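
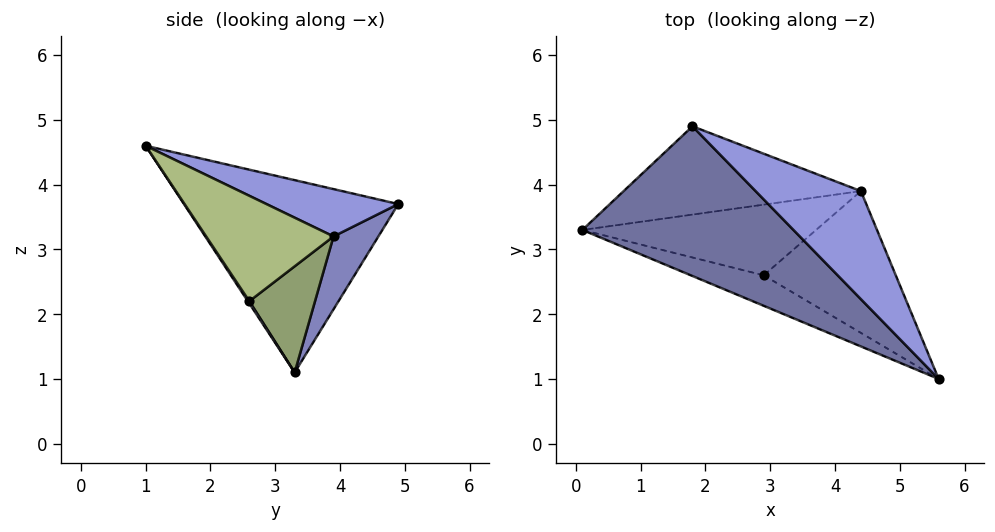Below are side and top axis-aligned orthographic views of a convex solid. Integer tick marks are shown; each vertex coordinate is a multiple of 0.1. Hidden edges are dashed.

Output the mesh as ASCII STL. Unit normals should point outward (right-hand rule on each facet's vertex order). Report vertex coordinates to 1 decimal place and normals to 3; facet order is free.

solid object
 facet normal -0.606 -0.437 0.665
  outer loop
   vertex 1.8 4.9 3.7
   vertex 0.1 3.3 1.1
   vertex 5.6 1.0 4.6
  endloop
 endfacet
 facet normal 0.184 0.779 -0.600
  outer loop
   vertex 4.4 3.9 3.2
   vertex 0.1 3.3 1.1
   vertex 1.8 4.9 3.7
  endloop
 endfacet
 facet normal 0.350 0.521 0.779
  outer loop
   vertex 4.4 3.9 3.2
   vertex 1.8 4.9 3.7
   vertex 5.6 1.0 4.6
  endloop
 endfacet
 facet normal 0.018 -0.823 -0.568
  outer loop
   vertex 2.9 2.6 2.2
   vertex 5.6 1.0 4.6
   vertex 0.1 3.3 1.1
  endloop
 endfacet
 facet normal 0.404 0.218 -0.889
  outer loop
   vertex 2.9 2.6 2.2
   vertex 0.1 3.3 1.1
   vertex 4.4 3.9 3.2
  endloop
 endfacet
 facet normal 0.620 -0.118 -0.776
  outer loop
   vertex 2.9 2.6 2.2
   vertex 4.4 3.9 3.2
   vertex 5.6 1.0 4.6
  endloop
 endfacet
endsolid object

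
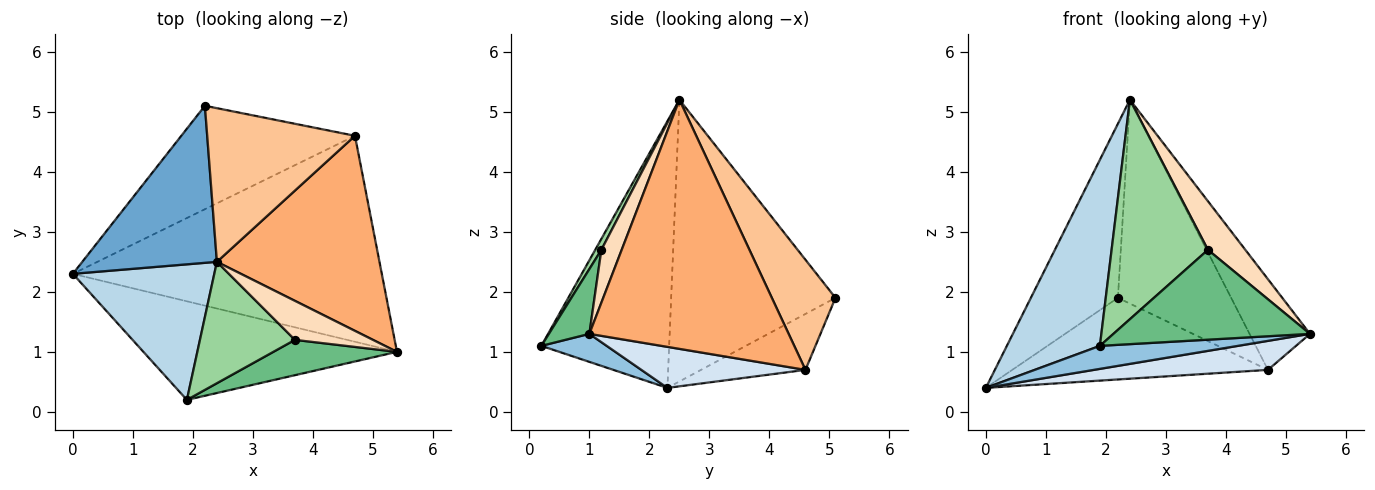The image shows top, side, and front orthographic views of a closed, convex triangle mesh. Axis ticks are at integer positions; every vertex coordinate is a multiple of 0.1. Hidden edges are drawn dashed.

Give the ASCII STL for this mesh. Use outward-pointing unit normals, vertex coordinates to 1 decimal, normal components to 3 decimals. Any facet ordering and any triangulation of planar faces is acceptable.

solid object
 facet normal -0.814 0.431 0.389
  outer loop
   vertex 2.4 2.5 5.2
   vertex 2.2 5.1 1.9
   vertex 0.0 2.3 0.4
  endloop
 endfacet
 facet normal 0.107 -0.226 -0.968
  outer loop
   vertex 1.9 0.2 1.1
   vertex 0.0 2.3 0.4
   vertex 5.4 1.0 1.3
  endloop
 endfacet
 facet normal -0.743 -0.541 0.394
  outer loop
   vertex 1.9 0.2 1.1
   vertex 2.4 2.5 5.2
   vertex 0.0 2.3 0.4
  endloop
 endfacet
 facet normal 0.130 -0.138 -0.982
  outer loop
   vertex 4.7 4.6 0.7
   vertex 5.4 1.0 1.3
   vertex 0.0 2.3 0.4
  endloop
 endfacet
 facet normal -0.245 0.600 -0.761
  outer loop
   vertex 4.7 4.6 0.7
   vertex 0.0 2.3 0.4
   vertex 2.2 5.1 1.9
  endloop
 endfacet
 facet normal 0.812 0.246 0.530
  outer loop
   vertex 4.7 4.6 0.7
   vertex 2.4 2.5 5.2
   vertex 5.4 1.0 1.3
  endloop
 endfacet
 facet normal 0.409 0.729 0.549
  outer loop
   vertex 4.7 4.6 0.7
   vertex 2.2 5.1 1.9
   vertex 2.4 2.5 5.2
  endloop
 endfacet
 facet normal 0.390 -0.718 0.576
  outer loop
   vertex 3.7 1.2 2.7
   vertex 5.4 1.0 1.3
   vertex 2.4 2.5 5.2
  endloop
 endfacet
 facet normal 0.188 -0.914 0.359
  outer loop
   vertex 3.7 1.2 2.7
   vertex 1.9 0.2 1.1
   vertex 5.4 1.0 1.3
  endloop
 endfacet
 facet normal 0.056 -0.874 0.483
  outer loop
   vertex 3.7 1.2 2.7
   vertex 2.4 2.5 5.2
   vertex 1.9 0.2 1.1
  endloop
 endfacet
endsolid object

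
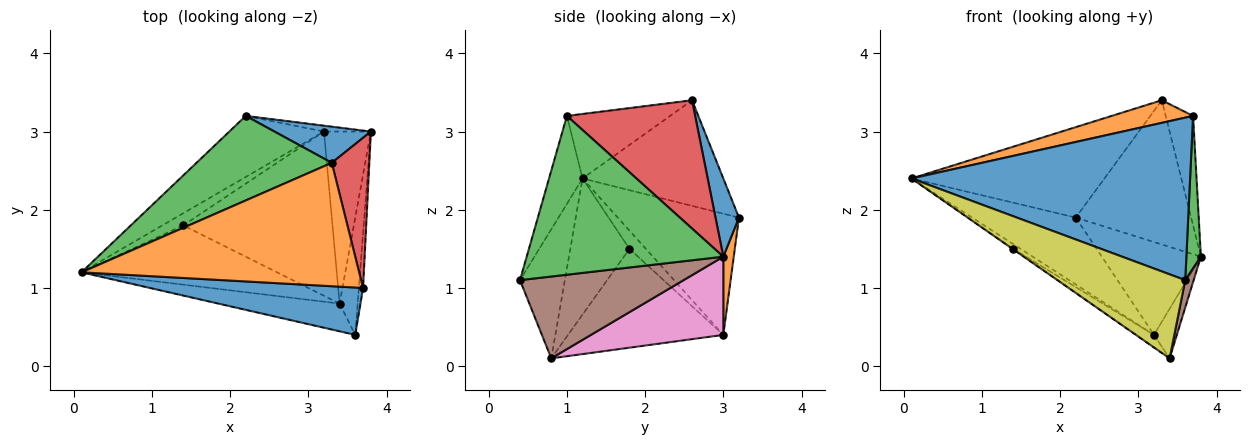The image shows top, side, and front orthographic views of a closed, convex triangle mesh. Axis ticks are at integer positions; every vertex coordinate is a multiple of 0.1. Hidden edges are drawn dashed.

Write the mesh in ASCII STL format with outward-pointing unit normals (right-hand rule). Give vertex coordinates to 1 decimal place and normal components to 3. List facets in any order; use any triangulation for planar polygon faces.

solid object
 facet normal -0.115 -0.954 0.278
  outer loop
   vertex 3.7 1.0 3.2
   vertex 0.1 1.2 2.4
   vertex 3.6 0.4 1.1
  endloop
 endfacet
 facet normal -0.223 -0.176 0.959
  outer loop
   vertex 3.7 1.0 3.2
   vertex 3.3 2.6 3.4
   vertex 0.1 1.2 2.4
  endloop
 endfacet
 facet normal 0.997 -0.074 -0.026
  outer loop
   vertex 3.7 1.0 3.2
   vertex 3.6 0.4 1.1
   vertex 3.8 3.0 1.4
  endloop
 endfacet
 facet normal 0.940 0.201 0.275
  outer loop
   vertex 3.7 1.0 3.2
   vertex 3.8 3.0 1.4
   vertex 3.3 2.6 3.4
  endloop
 endfacet
 facet normal -0.631 0.285 -0.721
  outer loop
   vertex 1.4 1.8 1.5
   vertex 0.1 1.2 2.4
   vertex 3.2 3.0 0.4
  endloop
 endfacet
 facet normal 0.975 -0.050 -0.215
  outer loop
   vertex 3.4 0.8 0.1
   vertex 3.8 3.0 1.4
   vertex 3.6 0.4 1.1
  endloop
 endfacet
 facet normal 0.848 0.147 -0.509
  outer loop
   vertex 3.4 0.8 0.1
   vertex 3.2 3.0 0.4
   vertex 3.8 3.0 1.4
  endloop
 endfacet
 facet normal -0.551 0.063 -0.832
  outer loop
   vertex 3.4 0.8 0.1
   vertex 1.4 1.8 1.5
   vertex 3.2 3.0 0.4
  endloop
 endfacet
 facet normal -0.316 -0.901 -0.297
  outer loop
   vertex 3.4 0.8 0.1
   vertex 3.6 0.4 1.1
   vertex 0.1 1.2 2.4
  endloop
 endfacet
 facet normal -0.571 0.007 -0.821
  outer loop
   vertex 3.4 0.8 0.1
   vertex 0.1 1.2 2.4
   vertex 1.4 1.8 1.5
  endloop
 endfacet
 facet normal 0.194 0.952 0.239
  outer loop
   vertex 2.2 3.2 1.9
   vertex 3.3 2.6 3.4
   vertex 3.8 3.0 1.4
  endloop
 endfacet
 facet normal 0.104 0.993 -0.063
  outer loop
   vertex 2.2 3.2 1.9
   vertex 3.8 3.0 1.4
   vertex 3.2 3.0 0.4
  endloop
 endfacet
 facet normal -0.470 0.645 0.603
  outer loop
   vertex 2.2 3.2 1.9
   vertex 0.1 1.2 2.4
   vertex 3.3 2.6 3.4
  endloop
 endfacet
 facet normal -0.654 0.559 -0.510
  outer loop
   vertex 2.2 3.2 1.9
   vertex 3.2 3.0 0.4
   vertex 0.1 1.2 2.4
  endloop
 endfacet
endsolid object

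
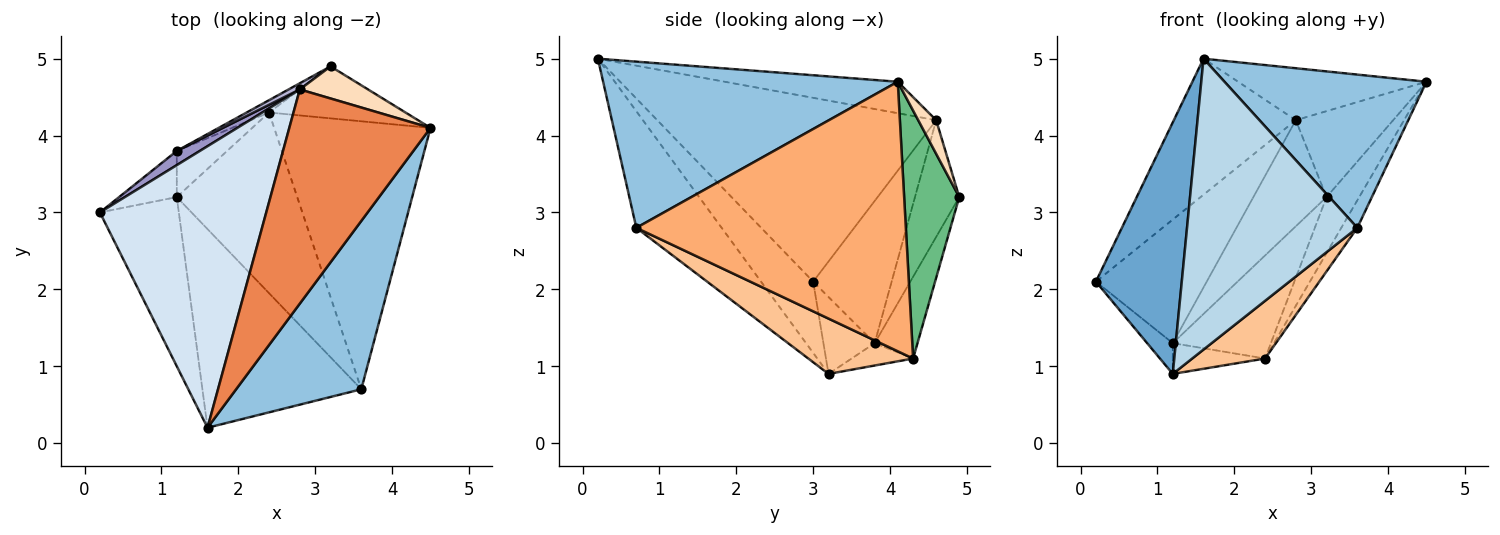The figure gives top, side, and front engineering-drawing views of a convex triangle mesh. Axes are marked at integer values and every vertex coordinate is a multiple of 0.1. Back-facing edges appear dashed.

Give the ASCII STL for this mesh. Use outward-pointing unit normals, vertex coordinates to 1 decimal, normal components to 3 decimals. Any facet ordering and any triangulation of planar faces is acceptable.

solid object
 facet normal -0.450 -0.741 -0.498
  outer loop
   vertex 1.2 3.2 0.9
   vertex 1.6 0.2 5.0
   vertex 0.2 3.0 2.1
  endloop
 endfacet
 facet normal 0.701 -0.480 0.528
  outer loop
   vertex 3.6 0.7 2.8
   vertex 4.5 4.1 4.7
   vertex 1.6 0.2 5.0
  endloop
 endfacet
 facet normal -0.382 -0.763 -0.521
  outer loop
   vertex 3.6 0.7 2.8
   vertex 1.6 0.2 5.0
   vertex 1.2 3.2 0.9
  endloop
 endfacet
 facet normal -0.705 0.308 0.638
  outer loop
   vertex 2.8 4.6 4.2
   vertex 0.2 3.0 2.1
   vertex 1.6 0.2 5.0
  endloop
 endfacet
 facet normal -0.212 0.230 0.950
  outer loop
   vertex 2.8 4.6 4.2
   vertex 1.6 0.2 5.0
   vertex 4.5 4.1 4.7
  endloop
 endfacet
 facet normal 0.864 0.051 -0.501
  outer loop
   vertex 2.4 4.3 1.1
   vertex 4.5 4.1 4.7
   vertex 3.6 0.7 2.8
  endloop
 endfacet
 facet normal 0.401 -0.279 -0.873
  outer loop
   vertex 2.4 4.3 1.1
   vertex 3.6 0.7 2.8
   vertex 1.2 3.2 0.9
  endloop
 endfacet
 facet normal 0.170 0.923 0.345
  outer loop
   vertex 3.2 4.9 3.2
   vertex 2.8 4.6 4.2
   vertex 4.5 4.1 4.7
  endloop
 endfacet
 facet normal 0.777 0.461 -0.428
  outer loop
   vertex 3.2 4.9 3.2
   vertex 4.5 4.1 4.7
   vertex 2.4 4.3 1.1
  endloop
 endfacet
 facet normal -0.398 0.911 -0.109
  outer loop
   vertex 1.2 3.8 1.3
   vertex 3.2 4.9 3.2
   vertex 2.4 4.3 1.1
  endloop
 endfacet
 facet normal -0.743 0.371 -0.557
  outer loop
   vertex 1.2 3.8 1.3
   vertex 1.2 3.2 0.9
   vertex 0.2 3.0 2.1
  endloop
 endfacet
 facet normal -0.347 0.520 -0.780
  outer loop
   vertex 1.2 3.8 1.3
   vertex 2.4 4.3 1.1
   vertex 1.2 3.2 0.9
  endloop
 endfacet
 facet normal -0.575 0.813 0.093
  outer loop
   vertex 1.2 3.8 1.3
   vertex 0.2 3.0 2.1
   vertex 2.8 4.6 4.2
  endloop
 endfacet
 facet normal -0.517 0.855 0.050
  outer loop
   vertex 1.2 3.8 1.3
   vertex 2.8 4.6 4.2
   vertex 3.2 4.9 3.2
  endloop
 endfacet
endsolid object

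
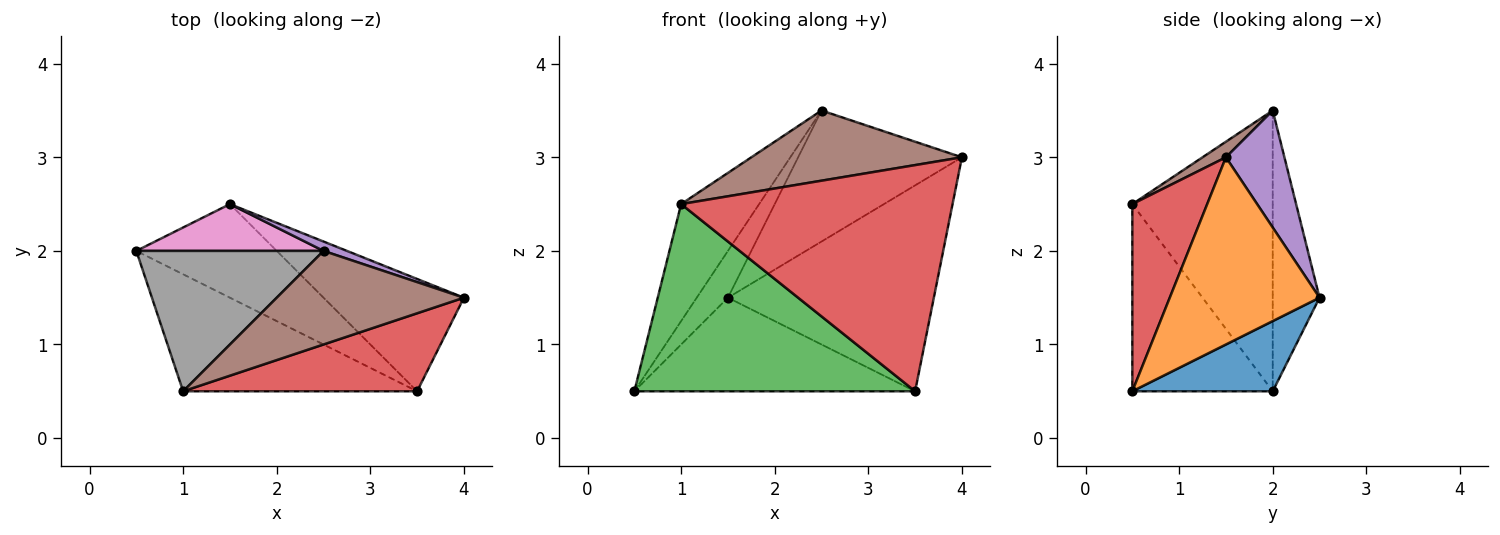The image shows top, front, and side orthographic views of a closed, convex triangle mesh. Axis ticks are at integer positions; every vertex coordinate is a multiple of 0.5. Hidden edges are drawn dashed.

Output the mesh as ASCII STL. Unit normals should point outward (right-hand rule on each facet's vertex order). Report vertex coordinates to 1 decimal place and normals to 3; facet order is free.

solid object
 facet normal 0.333 0.667 -0.667
  outer loop
   vertex 1.5 2.5 1.5
   vertex 3.5 0.5 0.5
   vertex 0.5 2.0 0.5
  endloop
 endfacet
 facet normal 0.538 0.740 -0.404
  outer loop
   vertex 1.5 2.5 1.5
   vertex 4.0 1.5 3.0
   vertex 3.5 0.5 0.5
  endloop
 endfacet
 facet normal -0.390 -0.781 -0.488
  outer loop
   vertex 1.0 0.5 2.5
   vertex 0.5 2.0 0.5
   vertex 3.5 0.5 0.5
  endloop
 endfacet
 facet normal 0.252 -0.915 0.315
  outer loop
   vertex 1.0 0.5 2.5
   vertex 3.5 0.5 0.5
   vertex 4.0 1.5 3.0
  endloop
 endfacet
 facet normal 0.336 0.940 0.067
  outer loop
   vertex 2.5 2.0 3.5
   vertex 4.0 1.5 3.0
   vertex 1.5 2.5 1.5
  endloop
 endfacet
 facet normal 0.067 -0.599 0.798
  outer loop
   vertex 2.5 2.0 3.5
   vertex 1.0 0.5 2.5
   vertex 4.0 1.5 3.0
  endloop
 endfacet
 facet normal -0.728 0.485 0.485
  outer loop
   vertex 2.5 2.0 3.5
   vertex 1.5 2.5 1.5
   vertex 0.5 2.0 0.5
  endloop
 endfacet
 facet normal -0.755 0.420 0.504
  outer loop
   vertex 2.5 2.0 3.5
   vertex 0.5 2.0 0.5
   vertex 1.0 0.5 2.5
  endloop
 endfacet
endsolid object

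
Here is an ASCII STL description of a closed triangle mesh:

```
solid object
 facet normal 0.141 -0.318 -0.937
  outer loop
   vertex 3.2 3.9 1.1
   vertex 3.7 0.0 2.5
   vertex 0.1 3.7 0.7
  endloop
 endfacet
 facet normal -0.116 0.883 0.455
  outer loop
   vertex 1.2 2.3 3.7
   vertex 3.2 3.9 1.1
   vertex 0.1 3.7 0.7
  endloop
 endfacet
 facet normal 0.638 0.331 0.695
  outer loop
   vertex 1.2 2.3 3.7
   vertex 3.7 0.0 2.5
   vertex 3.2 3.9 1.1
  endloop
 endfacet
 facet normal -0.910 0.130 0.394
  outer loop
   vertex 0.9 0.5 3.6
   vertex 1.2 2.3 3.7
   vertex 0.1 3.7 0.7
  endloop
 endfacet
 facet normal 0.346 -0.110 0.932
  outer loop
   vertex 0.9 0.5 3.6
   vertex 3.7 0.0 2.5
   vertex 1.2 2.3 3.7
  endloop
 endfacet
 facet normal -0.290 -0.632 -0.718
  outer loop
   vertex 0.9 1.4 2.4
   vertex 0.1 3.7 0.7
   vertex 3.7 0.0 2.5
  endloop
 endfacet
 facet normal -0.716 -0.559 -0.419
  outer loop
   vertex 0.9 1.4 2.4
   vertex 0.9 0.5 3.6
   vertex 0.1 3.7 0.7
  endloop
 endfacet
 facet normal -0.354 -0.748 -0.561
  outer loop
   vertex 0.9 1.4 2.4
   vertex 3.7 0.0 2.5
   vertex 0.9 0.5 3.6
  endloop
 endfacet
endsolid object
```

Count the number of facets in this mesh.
8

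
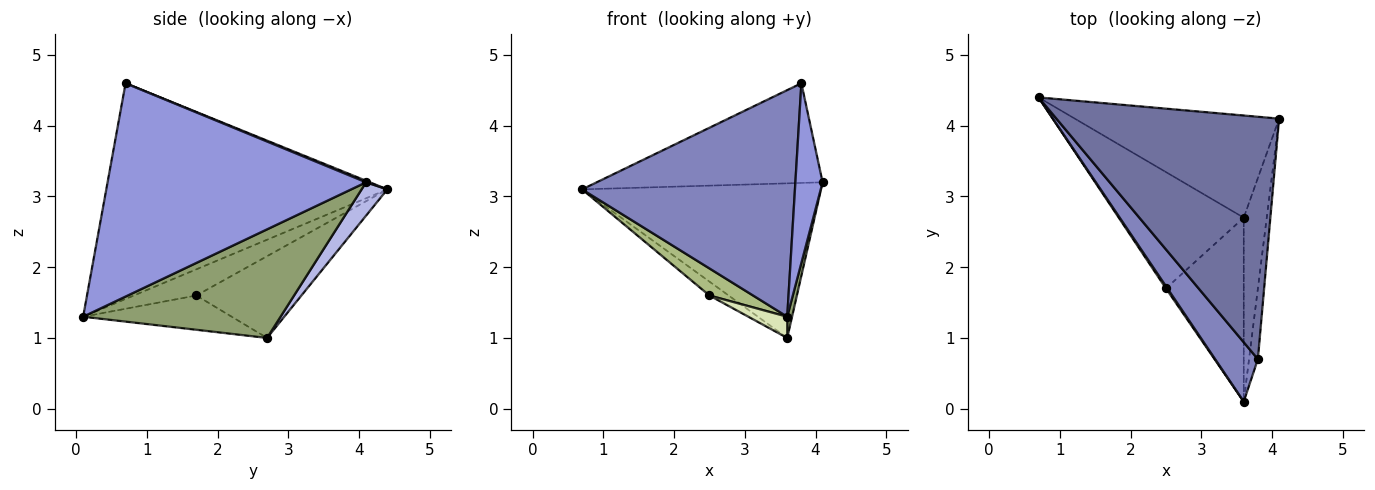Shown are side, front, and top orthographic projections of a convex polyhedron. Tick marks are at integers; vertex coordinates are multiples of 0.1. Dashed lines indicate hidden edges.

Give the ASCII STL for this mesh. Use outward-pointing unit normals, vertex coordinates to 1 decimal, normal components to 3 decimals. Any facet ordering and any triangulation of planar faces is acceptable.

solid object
 facet normal 0.006 0.380 0.925
  outer loop
   vertex 3.8 0.7 4.6
   vertex 4.1 4.1 3.2
   vertex 0.7 4.4 3.1
  endloop
 endfacet
 facet normal -0.787 -0.596 0.156
  outer loop
   vertex 3.8 0.7 4.6
   vertex 0.7 4.4 3.1
   vertex 3.6 0.1 1.3
  endloop
 endfacet
 facet normal 0.994 -0.105 -0.041
  outer loop
   vertex 3.8 0.7 4.6
   vertex 3.6 0.1 1.3
   vertex 4.1 4.1 3.2
  endloop
 endfacet
 facet normal 0.089 0.831 -0.549
  outer loop
   vertex 3.6 2.7 1.0
   vertex 0.7 4.4 3.1
   vertex 4.1 4.1 3.2
  endloop
 endfacet
 facet normal 0.978 -0.024 -0.207
  outer loop
   vertex 3.6 2.7 1.0
   vertex 4.1 4.1 3.2
   vertex 3.6 0.1 1.3
  endloop
 endfacet
 facet normal -0.819 -0.572 0.046
  outer loop
   vertex 2.5 1.7 1.6
   vertex 3.6 0.1 1.3
   vertex 0.7 4.4 3.1
  endloop
 endfacet
 facet normal -0.545 0.100 -0.833
  outer loop
   vertex 2.5 1.7 1.6
   vertex 0.7 4.4 3.1
   vertex 3.6 2.7 1.0
  endloop
 endfacet
 facet normal -0.401 -0.105 -0.910
  outer loop
   vertex 2.5 1.7 1.6
   vertex 3.6 2.7 1.0
   vertex 3.6 0.1 1.3
  endloop
 endfacet
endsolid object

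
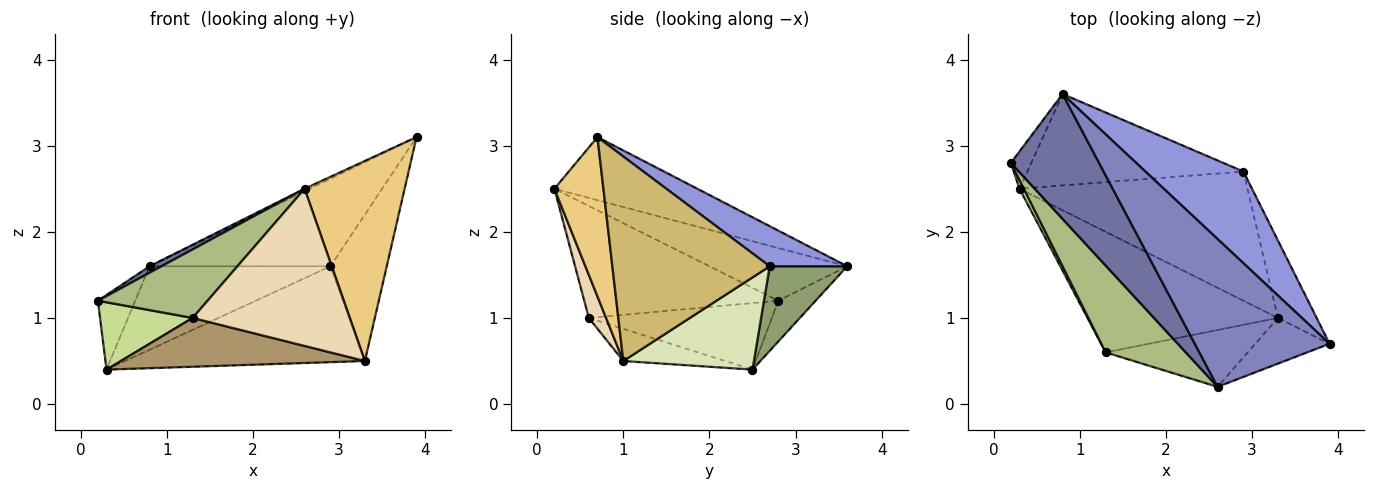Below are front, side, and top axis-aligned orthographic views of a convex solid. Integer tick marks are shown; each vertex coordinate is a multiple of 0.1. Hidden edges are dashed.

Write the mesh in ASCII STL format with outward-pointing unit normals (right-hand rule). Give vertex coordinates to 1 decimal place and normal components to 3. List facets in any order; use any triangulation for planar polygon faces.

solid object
 facet normal -0.513 -0.044 0.858
  outer loop
   vertex 0.8 3.6 1.6
   vertex 0.2 2.8 1.2
   vertex 2.6 0.2 2.5
  endloop
 endfacet
 facet normal -0.424 0.015 0.906
  outer loop
   vertex 0.8 3.6 1.6
   vertex 2.6 0.2 2.5
   vertex 3.9 0.7 3.1
  endloop
 endfacet
 facet normal 0.284 0.662 0.694
  outer loop
   vertex 0.8 3.6 1.6
   vertex 3.9 0.7 3.1
   vertex 2.9 2.7 1.6
  endloop
 endfacet
 facet normal -0.667 0.667 -0.333
  outer loop
   vertex 0.8 3.6 1.6
   vertex 0.3 2.5 0.4
   vertex 0.2 2.8 1.2
  endloop
 endfacet
 facet normal 0.278 0.648 -0.709
  outer loop
   vertex 0.8 3.6 1.6
   vertex 2.9 2.7 1.6
   vertex 0.3 2.5 0.4
  endloop
 endfacet
 facet normal -0.739 -0.418 0.529
  outer loop
   vertex 1.3 0.6 1.0
   vertex 2.6 0.2 2.5
   vertex 0.2 2.8 1.2
  endloop
 endfacet
 facet normal -0.891 -0.451 0.058
  outer loop
   vertex 1.3 0.6 1.0
   vertex 0.2 2.8 1.2
   vertex 0.3 2.5 0.4
  endloop
 endfacet
 facet normal 0.309 0.567 -0.764
  outer loop
   vertex 3.3 1.0 0.5
   vertex 0.3 2.5 0.4
   vertex 2.9 2.7 1.6
  endloop
 endfacet
 facet normal -0.155 -0.371 -0.916
  outer loop
   vertex 3.3 1.0 0.5
   vertex 1.3 0.6 1.0
   vertex 0.3 2.5 0.4
  endloop
 endfacet
 facet normal 0.927 0.332 -0.176
  outer loop
   vertex 3.3 1.0 0.5
   vertex 2.9 2.7 1.6
   vertex 3.9 0.7 3.1
  endloop
 endfacet
 facet normal 0.431 -0.880 -0.201
  outer loop
   vertex 3.3 1.0 0.5
   vertex 3.9 0.7 3.1
   vertex 2.6 0.2 2.5
  endloop
 endfacet
 facet normal 0.103 -0.935 -0.338
  outer loop
   vertex 3.3 1.0 0.5
   vertex 2.6 0.2 2.5
   vertex 1.3 0.6 1.0
  endloop
 endfacet
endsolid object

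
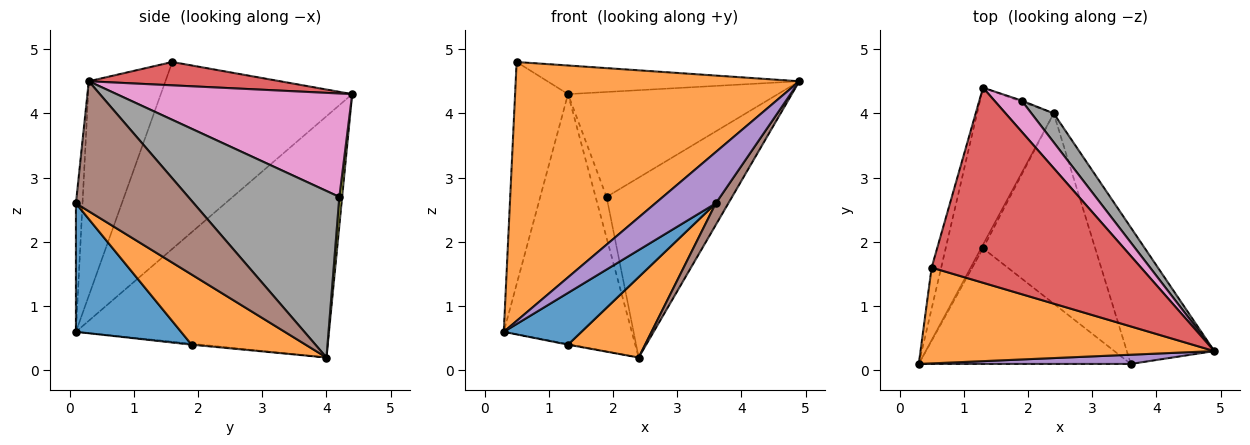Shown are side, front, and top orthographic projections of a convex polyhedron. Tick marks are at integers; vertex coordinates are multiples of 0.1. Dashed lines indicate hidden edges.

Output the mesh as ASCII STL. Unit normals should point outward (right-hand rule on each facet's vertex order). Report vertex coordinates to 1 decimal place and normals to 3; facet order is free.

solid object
 facet normal -0.858 0.434 -0.273
  outer loop
   vertex 2.4 4.0 0.2
   vertex 0.3 0.1 0.6
   vertex 1.3 4.4 4.3
  endloop
 endfacet
 facet normal -0.246 -0.909 0.336
  outer loop
   vertex 0.5 1.6 4.8
   vertex 0.3 0.1 0.6
   vertex 4.9 0.3 4.5
  endloop
 endfacet
 facet normal -0.963 0.266 -0.049
  outer loop
   vertex 0.5 1.6 4.8
   vertex 1.3 4.4 4.3
   vertex 0.3 0.1 0.6
  endloop
 endfacet
 facet normal 0.110 0.144 0.983
  outer loop
   vertex 0.5 1.6 4.8
   vertex 4.9 0.3 4.5
   vertex 1.3 4.4 4.3
  endloop
 endfacet
 facet normal -0.107 -0.979 0.176
  outer loop
   vertex 3.6 0.1 2.6
   vertex 4.9 0.3 4.5
   vertex 0.3 0.1 0.6
  endloop
 endfacet
 facet normal 0.826 -0.088 -0.556
  outer loop
   vertex 3.6 0.1 2.6
   vertex 2.4 4.0 0.2
   vertex 4.9 0.3 4.5
  endloop
 endfacet
 facet normal 0.733 0.653 0.193
  outer loop
   vertex 1.9 4.2 2.7
   vertex 1.3 4.4 4.3
   vertex 4.9 0.3 4.5
  endloop
 endfacet
 facet normal 0.765 0.636 0.102
  outer loop
   vertex 1.9 4.2 2.7
   vertex 4.9 0.3 4.5
   vertex 2.4 4.0 0.2
  endloop
 endfacet
 facet normal 0.249 0.968 -0.028
  outer loop
   vertex 1.9 4.2 2.7
   vertex 2.4 4.0 0.2
   vertex 1.3 4.4 4.3
  endloop
 endfacet
 facet normal -0.442 0.147 -0.885
  outer loop
   vertex 1.3 1.9 0.4
   vertex 0.3 0.1 0.6
   vertex 2.4 4.0 0.2
  endloop
 endfacet
 facet normal 0.484 -0.358 -0.799
  outer loop
   vertex 1.3 1.9 0.4
   vertex 3.6 0.1 2.6
   vertex 0.3 0.1 0.6
  endloop
 endfacet
 facet normal 0.499 -0.337 -0.798
  outer loop
   vertex 1.3 1.9 0.4
   vertex 2.4 4.0 0.2
   vertex 3.6 0.1 2.6
  endloop
 endfacet
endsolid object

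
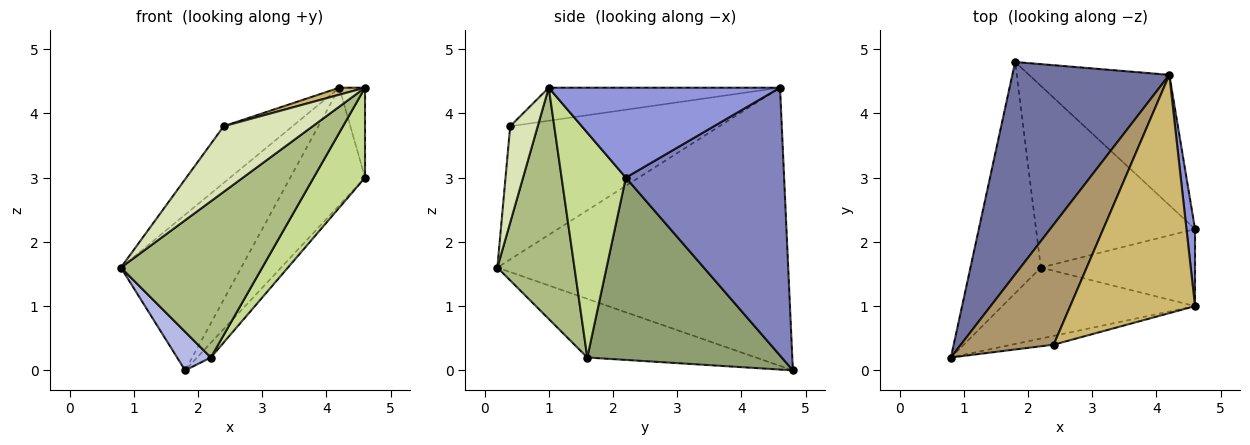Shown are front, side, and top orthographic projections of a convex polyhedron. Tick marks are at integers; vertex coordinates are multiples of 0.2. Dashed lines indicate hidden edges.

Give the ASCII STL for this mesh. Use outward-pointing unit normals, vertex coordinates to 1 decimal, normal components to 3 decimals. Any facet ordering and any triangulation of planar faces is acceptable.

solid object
 facet normal -0.819 0.339 0.462
  outer loop
   vertex 4.2 4.6 4.4
   vertex 1.8 4.8 0.0
   vertex 0.8 0.2 1.6
  endloop
 endfacet
 facet normal 0.817 0.386 -0.428
  outer loop
   vertex 4.2 4.6 4.4
   vertex 4.6 2.2 3.0
   vertex 1.8 4.8 0.0
  endloop
 endfacet
 facet normal 0.989 0.110 0.094
  outer loop
   vertex 4.2 4.6 4.4
   vertex 4.6 1.0 4.4
   vertex 4.6 2.2 3.0
  endloop
 endfacet
 facet normal -0.635 -0.127 -0.762
  outer loop
   vertex 2.2 1.6 0.2
   vertex 0.8 0.2 1.6
   vertex 1.8 4.8 0.0
  endloop
 endfacet
 facet normal 0.753 0.053 -0.656
  outer loop
   vertex 2.2 1.6 0.2
   vertex 1.8 4.8 0.0
   vertex 4.6 2.2 3.0
  endloop
 endfacet
 facet normal 0.445 -0.815 -0.371
  outer loop
   vertex 2.2 1.6 0.2
   vertex 4.6 1.0 4.4
   vertex 0.8 0.2 1.6
  endloop
 endfacet
 facet normal 0.688 -0.551 -0.472
  outer loop
   vertex 2.2 1.6 0.2
   vertex 4.6 2.2 3.0
   vertex 4.6 1.0 4.4
  endloop
 endfacet
 facet normal 0.293 -0.948 -0.127
  outer loop
   vertex 2.4 0.4 3.8
   vertex 0.8 0.2 1.6
   vertex 4.6 1.0 4.4
  endloop
 endfacet
 facet normal -0.792 0.261 0.552
  outer loop
   vertex 2.4 0.4 3.8
   vertex 4.2 4.6 4.4
   vertex 0.8 0.2 1.6
  endloop
 endfacet
 facet normal -0.256 -0.028 0.966
  outer loop
   vertex 2.4 0.4 3.8
   vertex 4.6 1.0 4.4
   vertex 4.2 4.6 4.4
  endloop
 endfacet
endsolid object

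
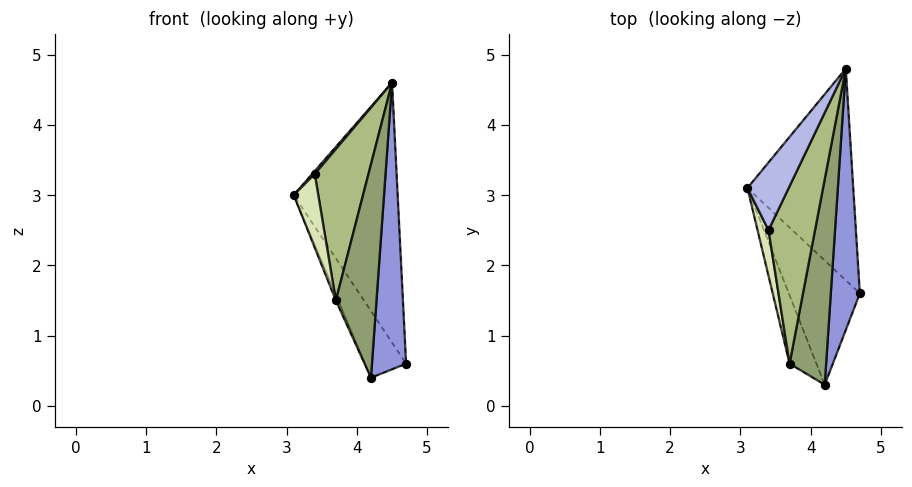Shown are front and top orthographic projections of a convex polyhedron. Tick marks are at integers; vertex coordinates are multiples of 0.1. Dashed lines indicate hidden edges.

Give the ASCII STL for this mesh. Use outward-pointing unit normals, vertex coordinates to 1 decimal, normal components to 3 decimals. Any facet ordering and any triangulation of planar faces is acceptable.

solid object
 facet normal -0.215 0.757 -0.617
  outer loop
   vertex 4.5 4.8 4.6
   vertex 4.7 1.6 0.6
   vertex 3.1 3.1 3.0
  endloop
 endfacet
 facet normal -0.660 0.356 -0.662
  outer loop
   vertex 4.2 0.3 0.4
   vertex 3.1 3.1 3.0
   vertex 4.7 1.6 0.6
  endloop
 endfacet
 facet normal 0.855 -0.383 0.349
  outer loop
   vertex 4.2 0.3 0.4
   vertex 4.7 1.6 0.6
   vertex 4.5 4.8 4.6
  endloop
 endfacet
 facet normal -0.736 -0.030 0.676
  outer loop
   vertex 3.4 2.5 3.3
   vertex 4.5 4.8 4.6
   vertex 3.1 3.1 3.0
  endloop
 endfacet
 facet normal 0.738 -0.486 0.468
  outer loop
   vertex 3.7 0.6 1.5
   vertex 4.2 0.3 0.4
   vertex 4.5 4.8 4.6
  endloop
 endfacet
 facet normal 0.416 -0.590 0.692
  outer loop
   vertex 3.7 0.6 1.5
   vertex 4.5 4.8 4.6
   vertex 3.4 2.5 3.3
  endloop
 endfacet
 facet normal -0.906 0.035 -0.422
  outer loop
   vertex 3.7 0.6 1.5
   vertex 3.1 3.1 3.0
   vertex 4.2 0.3 0.4
  endloop
 endfacet
 facet normal -0.912 -0.348 0.216
  outer loop
   vertex 3.7 0.6 1.5
   vertex 3.4 2.5 3.3
   vertex 3.1 3.1 3.0
  endloop
 endfacet
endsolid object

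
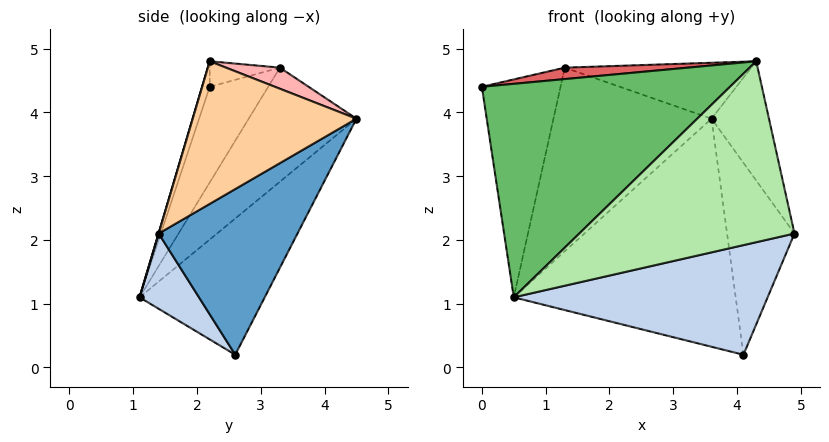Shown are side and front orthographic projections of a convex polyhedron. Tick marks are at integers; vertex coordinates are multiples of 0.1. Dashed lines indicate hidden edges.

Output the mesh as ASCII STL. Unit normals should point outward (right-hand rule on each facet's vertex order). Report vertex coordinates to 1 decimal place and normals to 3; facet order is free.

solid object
 facet normal 0.895 0.435 -0.102
  outer loop
   vertex 4.1 2.6 0.2
   vertex 3.6 4.5 3.9
   vertex 4.9 1.4 2.1
  endloop
 endfacet
 facet normal 0.186 -0.794 -0.579
  outer loop
   vertex 0.5 1.1 1.1
   vertex 4.1 2.6 0.2
   vertex 4.9 1.4 2.1
  endloop
 endfacet
 facet normal -0.437 0.775 -0.457
  outer loop
   vertex 0.5 1.1 1.1
   vertex 3.6 4.5 3.9
   vertex 4.1 2.6 0.2
  endloop
 endfacet
 facet normal 0.938 0.329 0.111
  outer loop
   vertex 4.3 2.2 4.8
   vertex 4.9 1.4 2.1
   vertex 3.6 4.5 3.9
  endloop
 endfacet
 facet normal -0.029 -0.950 0.312
  outer loop
   vertex 4.3 2.2 4.8
   vertex 0.0 2.2 4.4
   vertex 0.5 1.1 1.1
  endloop
 endfacet
 facet normal 0.001 -0.959 0.284
  outer loop
   vertex 4.3 2.2 4.8
   vertex 0.5 1.1 1.1
   vertex 4.9 1.4 2.1
  endloop
 endfacet
 facet normal -0.091 -0.160 0.983
  outer loop
   vertex 1.3 3.3 4.7
   vertex 0.0 2.2 4.4
   vertex 4.3 2.2 4.8
  endloop
 endfacet
 facet normal 0.113 0.392 0.913
  outer loop
   vertex 1.3 3.3 4.7
   vertex 4.3 2.2 4.8
   vertex 3.6 4.5 3.9
  endloop
 endfacet
 facet normal -0.562 0.756 -0.337
  outer loop
   vertex 1.3 3.3 4.7
   vertex 0.5 1.1 1.1
   vertex 0.0 2.2 4.4
  endloop
 endfacet
 facet normal -0.527 0.772 -0.355
  outer loop
   vertex 1.3 3.3 4.7
   vertex 3.6 4.5 3.9
   vertex 0.5 1.1 1.1
  endloop
 endfacet
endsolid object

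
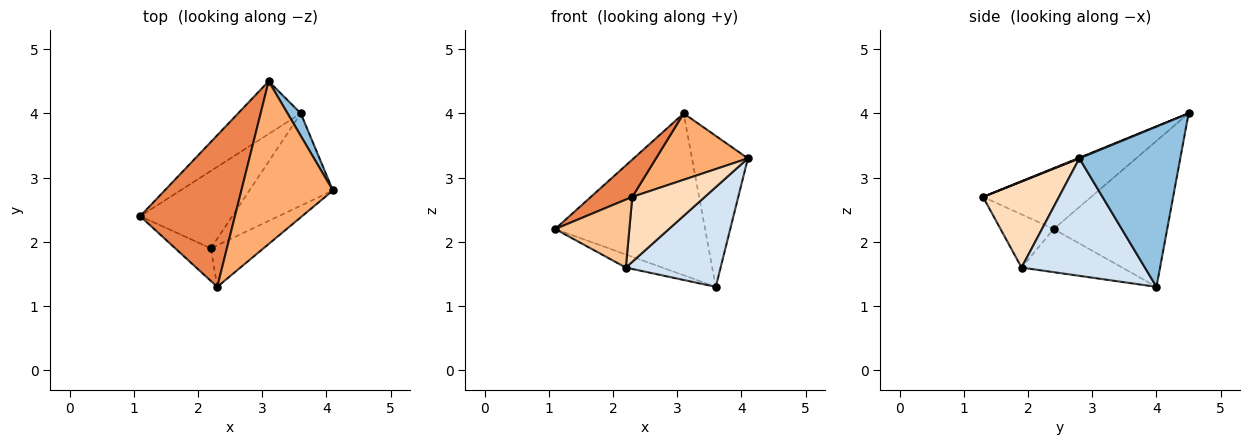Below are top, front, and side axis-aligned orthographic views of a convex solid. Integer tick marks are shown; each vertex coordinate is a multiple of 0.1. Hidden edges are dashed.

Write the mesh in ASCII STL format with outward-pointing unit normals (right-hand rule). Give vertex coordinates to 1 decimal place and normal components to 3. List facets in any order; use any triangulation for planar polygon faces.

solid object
 facet normal -0.584 0.772 -0.251
  outer loop
   vertex 3.6 4.0 1.3
   vertex 1.1 2.4 2.2
   vertex 3.1 4.5 4.0
  endloop
 endfacet
 facet normal 0.872 0.484 0.072
  outer loop
   vertex 3.6 4.0 1.3
   vertex 3.1 4.5 4.0
   vertex 4.1 2.8 3.3
  endloop
 endfacet
 facet normal -0.419 0.152 -0.895
  outer loop
   vertex 2.2 1.9 1.6
   vertex 1.1 2.4 2.2
   vertex 3.6 4.0 1.3
  endloop
 endfacet
 facet normal 0.691 -0.531 -0.491
  outer loop
   vertex 2.2 1.9 1.6
   vertex 3.6 4.0 1.3
   vertex 4.1 2.8 3.3
  endloop
 endfacet
 facet normal -0.529 -0.203 0.824
  outer loop
   vertex 2.3 1.3 2.7
   vertex 3.1 4.5 4.0
   vertex 1.1 2.4 2.2
  endloop
 endfacet
 facet normal 0.006 -0.378 0.926
  outer loop
   vertex 2.3 1.3 2.7
   vertex 4.1 2.8 3.3
   vertex 3.1 4.5 4.0
  endloop
 endfacet
 facet normal -0.543 -0.757 -0.364
  outer loop
   vertex 2.3 1.3 2.7
   vertex 1.1 2.4 2.2
   vertex 2.2 1.9 1.6
  endloop
 endfacet
 facet normal 0.661 -0.632 -0.405
  outer loop
   vertex 2.3 1.3 2.7
   vertex 2.2 1.9 1.6
   vertex 4.1 2.8 3.3
  endloop
 endfacet
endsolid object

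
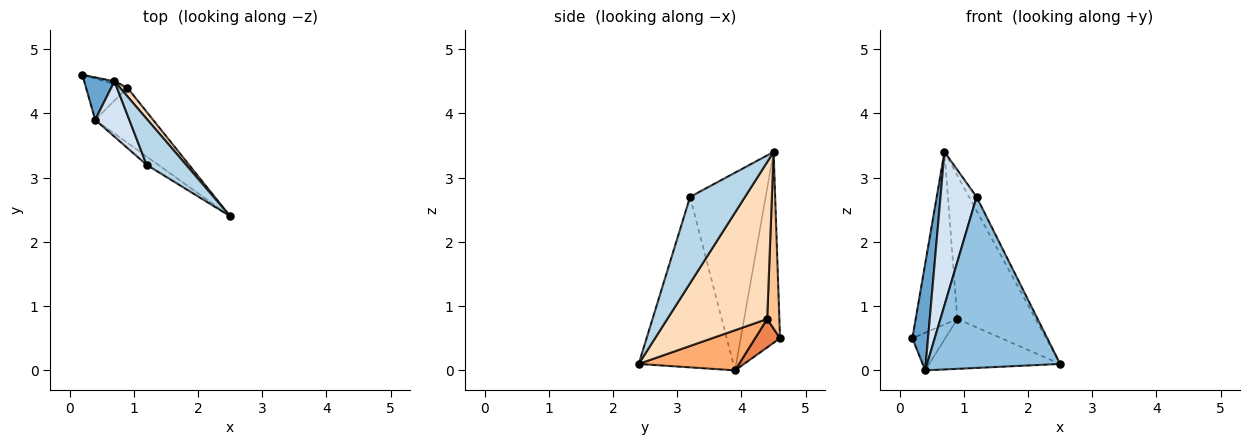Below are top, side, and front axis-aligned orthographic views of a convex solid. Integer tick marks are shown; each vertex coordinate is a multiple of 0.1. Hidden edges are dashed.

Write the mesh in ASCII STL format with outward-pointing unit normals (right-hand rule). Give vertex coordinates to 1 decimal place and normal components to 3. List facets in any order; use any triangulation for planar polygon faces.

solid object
 facet normal -0.919 -0.367 0.146
  outer loop
   vertex 0.7 4.5 3.4
   vertex 0.2 4.6 0.5
   vertex 0.4 3.9 0.0
  endloop
 endfacet
 facet normal -0.580 -0.814 -0.039
  outer loop
   vertex 1.2 3.2 2.7
   vertex 0.4 3.9 0.0
   vertex 2.5 2.4 0.1
  endloop
 endfacet
 facet normal 0.902 0.125 0.413
  outer loop
   vertex 1.2 3.2 2.7
   vertex 2.5 2.4 0.1
   vertex 0.7 4.5 3.4
  endloop
 endfacet
 facet normal -0.892 -0.426 0.154
  outer loop
   vertex 1.2 3.2 2.7
   vertex 0.7 4.5 3.4
   vertex 0.4 3.9 0.0
  endloop
 endfacet
 facet normal 0.454 0.600 -0.659
  outer loop
   vertex 0.9 4.4 0.8
   vertex 0.4 3.9 0.0
   vertex 0.2 4.6 0.5
  endloop
 endfacet
 facet normal 0.458 0.597 -0.659
  outer loop
   vertex 0.9 4.4 0.8
   vertex 2.5 2.4 0.1
   vertex 0.4 3.9 0.0
  endloop
 endfacet
 facet normal 0.281 0.960 -0.015
  outer loop
   vertex 0.9 4.4 0.8
   vertex 0.2 4.6 0.5
   vertex 0.7 4.5 3.4
  endloop
 endfacet
 facet normal 0.787 0.616 0.037
  outer loop
   vertex 0.9 4.4 0.8
   vertex 0.7 4.5 3.4
   vertex 2.5 2.4 0.1
  endloop
 endfacet
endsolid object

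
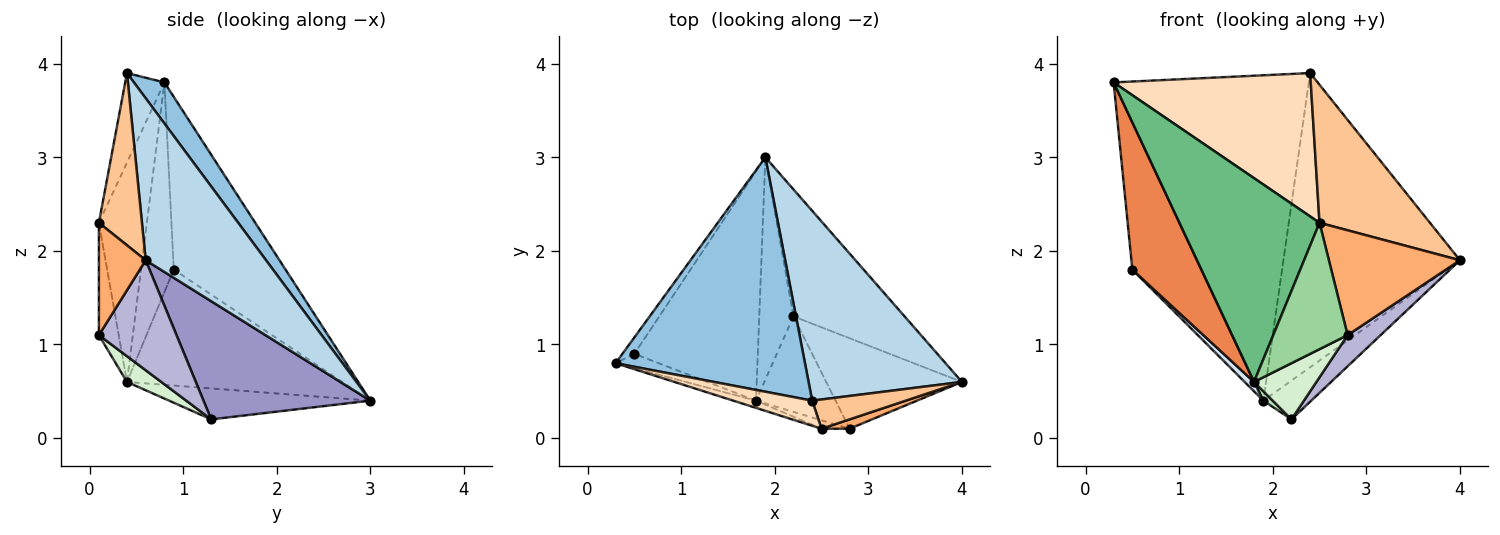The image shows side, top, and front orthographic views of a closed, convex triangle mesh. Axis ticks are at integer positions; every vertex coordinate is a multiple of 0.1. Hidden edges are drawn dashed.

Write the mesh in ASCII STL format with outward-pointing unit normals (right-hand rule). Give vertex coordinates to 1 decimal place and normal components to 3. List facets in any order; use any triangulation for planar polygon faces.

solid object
 facet normal -0.848 0.526 -0.058
  outer loop
   vertex 0.5 0.9 1.8
   vertex 0.3 0.8 3.8
   vertex 1.9 3.0 0.4
  endloop
 endfacet
 facet normal 0.126 0.805 0.580
  outer loop
   vertex 2.4 0.4 3.9
   vertex 1.9 3.0 0.4
   vertex 0.3 0.8 3.8
  endloop
 endfacet
 facet normal 0.497 0.729 0.471
  outer loop
   vertex 2.4 0.4 3.9
   vertex 4.0 0.6 1.9
   vertex 1.9 3.0 0.4
  endloop
 endfacet
 facet normal -0.684 -0.030 -0.729
  outer loop
   vertex 1.8 0.4 0.6
   vertex 0.5 0.9 1.8
   vertex 1.9 3.0 0.4
  endloop
 endfacet
 facet normal -0.427 -0.900 -0.088
  outer loop
   vertex 1.8 0.4 0.6
   vertex 0.3 0.8 3.8
   vertex 0.5 0.9 1.8
  endloop
 endfacet
 facet normal 0.335 -0.938 0.084
  outer loop
   vertex 2.5 0.1 2.3
   vertex 2.8 0.1 1.1
   vertex 4.0 0.6 1.9
  endloop
 endfacet
 facet normal 0.356 -0.914 0.194
  outer loop
   vertex 2.5 0.1 2.3
   vertex 4.0 0.6 1.9
   vertex 2.4 0.4 3.9
  endloop
 endfacet
 facet normal -0.192 -0.967 0.169
  outer loop
   vertex 2.5 0.1 2.3
   vertex 2.4 0.4 3.9
   vertex 0.3 0.8 3.8
  endloop
 endfacet
 facet normal -0.324 -0.946 -0.034
  outer loop
   vertex 2.5 0.1 2.3
   vertex 0.3 0.8 3.8
   vertex 1.8 0.4 0.6
  endloop
 endfacet
 facet normal -0.257 -0.964 -0.064
  outer loop
   vertex 2.5 0.1 2.3
   vertex 1.8 0.4 0.6
   vertex 2.8 0.1 1.1
  endloop
 endfacet
 facet normal -0.671 -0.031 -0.741
  outer loop
   vertex 2.2 1.3 0.2
   vertex 1.8 0.4 0.6
   vertex 1.9 3.0 0.4
  endloop
 endfacet
 facet normal 0.269 -0.488 -0.830
  outer loop
   vertex 2.2 1.3 0.2
   vertex 2.8 0.1 1.1
   vertex 1.8 0.4 0.6
  endloop
 endfacet
 facet normal 0.713 0.205 -0.671
  outer loop
   vertex 2.2 1.3 0.2
   vertex 1.9 3.0 0.4
   vertex 4.0 0.6 1.9
  endloop
 endfacet
 facet normal 0.608 -0.259 -0.750
  outer loop
   vertex 2.2 1.3 0.2
   vertex 4.0 0.6 1.9
   vertex 2.8 0.1 1.1
  endloop
 endfacet
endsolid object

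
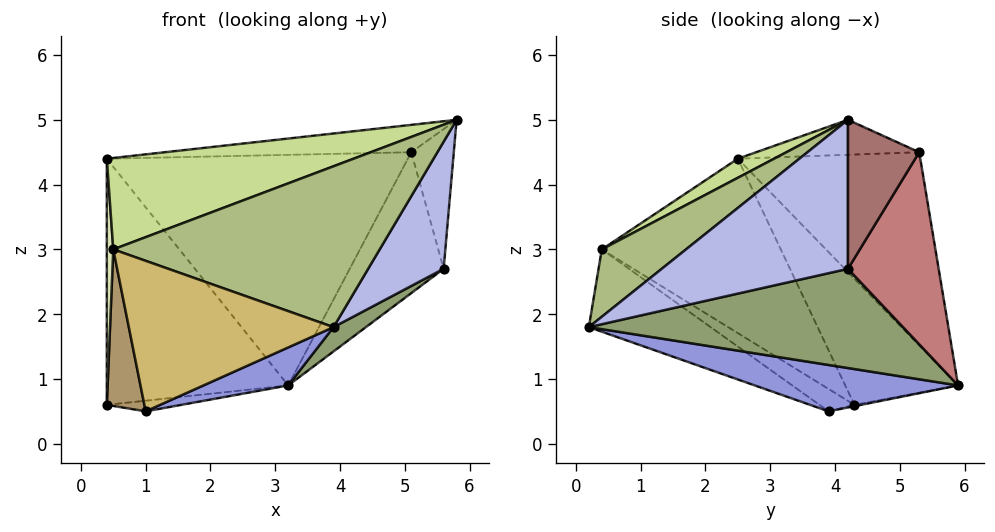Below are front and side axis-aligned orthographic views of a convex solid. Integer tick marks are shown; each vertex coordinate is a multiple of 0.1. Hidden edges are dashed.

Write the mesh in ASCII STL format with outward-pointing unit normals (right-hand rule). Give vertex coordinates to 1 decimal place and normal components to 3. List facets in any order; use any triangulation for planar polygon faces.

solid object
 facet normal -0.490 0.788 0.373
  outer loop
   vertex 0.4 2.5 4.4
   vertex 3.2 5.9 0.9
   vertex 0.4 4.3 0.6
  endloop
 endfacet
 facet normal -0.019 0.216 -0.976
  outer loop
   vertex 1.0 3.9 0.5
   vertex 0.4 4.3 0.6
   vertex 3.2 5.9 0.9
  endloop
 endfacet
 facet normal 0.279 -0.116 -0.953
  outer loop
   vertex 1.0 3.9 0.5
   vertex 3.2 5.9 0.9
   vertex 3.9 0.2 1.8
  endloop
 endfacet
 facet normal 0.924 -0.375 -0.080
  outer loop
   vertex 5.6 4.2 2.7
   vertex 5.8 4.2 5.0
   vertex 3.9 0.2 1.8
  endloop
 endfacet
 facet normal 0.572 -0.059 -0.818
  outer loop
   vertex 5.6 4.2 2.7
   vertex 3.9 0.2 1.8
   vertex 3.2 5.9 0.9
  endloop
 endfacet
 facet normal 0.212 -0.670 0.712
  outer loop
   vertex 0.5 0.4 3.0
   vertex 3.9 0.2 1.8
   vertex 5.8 4.2 5.0
  endloop
 endfacet
 facet normal 0.081 -0.550 0.831
  outer loop
   vertex 0.5 0.4 3.0
   vertex 5.8 4.2 5.0
   vertex 0.4 2.5 4.4
  endloop
 endfacet
 facet normal -0.999 -0.036 -0.017
  outer loop
   vertex 0.5 0.4 3.0
   vertex 0.4 2.5 4.4
   vertex 0.4 4.3 0.6
  endloop
 endfacet
 facet normal -0.445 -0.478 -0.758
  outer loop
   vertex 0.5 0.4 3.0
   vertex 0.4 4.3 0.6
   vertex 1.0 3.9 0.5
  endloop
 endfacet
 facet normal -0.311 -0.523 -0.794
  outer loop
   vertex 0.5 0.4 3.0
   vertex 1.0 3.9 0.5
   vertex 3.9 0.2 1.8
  endloop
 endfacet
 facet normal -0.198 0.299 0.934
  outer loop
   vertex 5.1 5.3 4.5
   vertex 0.4 2.5 4.4
   vertex 5.8 4.2 5.0
  endloop
 endfacet
 facet normal -0.479 0.790 0.384
  outer loop
   vertex 5.1 5.3 4.5
   vertex 3.2 5.9 0.9
   vertex 0.4 2.5 4.4
  endloop
 endfacet
 facet normal 0.856 0.511 -0.074
  outer loop
   vertex 5.1 5.3 4.5
   vertex 5.8 4.2 5.0
   vertex 5.6 4.2 2.7
  endloop
 endfacet
 facet normal 0.674 0.698 -0.240
  outer loop
   vertex 5.1 5.3 4.5
   vertex 5.6 4.2 2.7
   vertex 3.2 5.9 0.9
  endloop
 endfacet
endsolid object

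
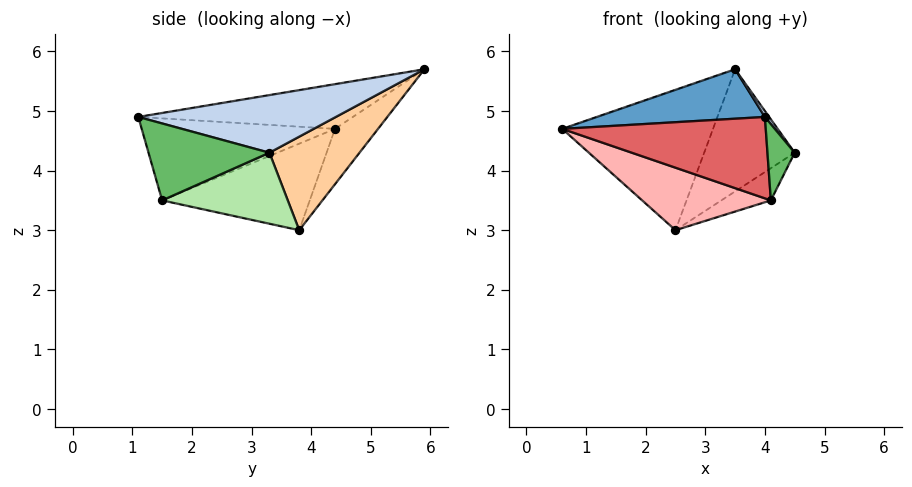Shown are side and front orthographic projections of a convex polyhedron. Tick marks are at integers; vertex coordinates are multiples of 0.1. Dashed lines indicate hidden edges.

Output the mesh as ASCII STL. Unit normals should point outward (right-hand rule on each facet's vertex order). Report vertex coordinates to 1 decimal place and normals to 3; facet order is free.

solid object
 facet normal -0.234 -0.184 0.955
  outer loop
   vertex 3.5 5.9 5.7
   vertex 0.6 4.4 4.7
   vertex 4.0 1.1 4.9
  endloop
 endfacet
 facet normal 0.798 -0.017 0.602
  outer loop
   vertex 3.5 5.9 5.7
   vertex 4.0 1.1 4.9
   vertex 4.5 3.3 4.3
  endloop
 endfacet
 facet normal -0.231 0.808 -0.543
  outer loop
   vertex 2.5 3.8 3.0
   vertex 0.6 4.4 4.7
   vertex 3.5 5.9 5.7
  endloop
 endfacet
 facet normal 0.547 0.550 -0.631
  outer loop
   vertex 2.5 3.8 3.0
   vertex 3.5 5.9 5.7
   vertex 4.5 3.3 4.3
  endloop
 endfacet
 facet normal 0.976 -0.220 0.007
  outer loop
   vertex 4.1 1.5 3.5
   vertex 4.5 3.3 4.3
   vertex 4.0 1.1 4.9
  endloop
 endfacet
 facet normal 0.570 0.225 -0.790
  outer loop
   vertex 4.1 1.5 3.5
   vertex 2.5 3.8 3.0
   vertex 4.5 3.3 4.3
  endloop
 endfacet
 facet normal -0.667 -0.702 -0.248
  outer loop
   vertex 4.1 1.5 3.5
   vertex 4.0 1.1 4.9
   vertex 0.6 4.4 4.7
  endloop
 endfacet
 facet normal -0.643 -0.561 -0.521
  outer loop
   vertex 4.1 1.5 3.5
   vertex 0.6 4.4 4.7
   vertex 2.5 3.8 3.0
  endloop
 endfacet
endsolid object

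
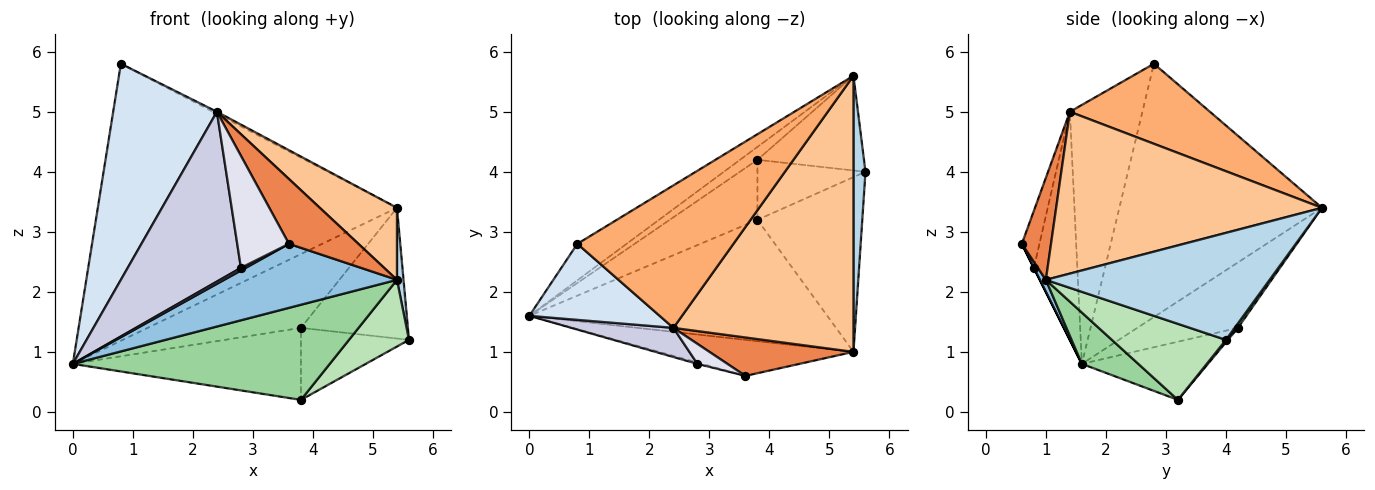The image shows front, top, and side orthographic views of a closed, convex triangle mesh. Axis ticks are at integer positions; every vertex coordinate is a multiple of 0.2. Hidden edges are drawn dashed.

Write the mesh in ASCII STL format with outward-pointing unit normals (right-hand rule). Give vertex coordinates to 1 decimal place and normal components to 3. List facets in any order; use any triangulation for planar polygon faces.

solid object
 facet normal -0.558 0.823 -0.108
  outer loop
   vertex 5.4 5.6 3.4
   vertex 0.0 1.6 0.8
   vertex 0.8 2.8 5.8
  endloop
 endfacet
 facet normal 0.030 -0.871 -0.490
  outer loop
   vertex 5.4 1.0 2.2
   vertex 3.6 0.6 2.8
   vertex 0.0 1.6 0.8
  endloop
 endfacet
 facet normal 0.993 -0.029 0.111
  outer loop
   vertex 5.4 1.0 2.2
   vertex 5.6 4.0 1.2
   vertex 5.4 5.6 3.4
  endloop
 endfacet
 facet normal -0.551 -0.787 0.277
  outer loop
   vertex 2.4 1.4 5.0
   vertex 0.8 2.8 5.8
   vertex 0.0 1.6 0.8
  endloop
 endfacet
 facet normal 0.340 -0.809 0.479
  outer loop
   vertex 2.4 1.4 5.0
   vertex 3.6 0.6 2.8
   vertex 5.4 1.0 2.2
  endloop
 endfacet
 facet normal 0.456 0.013 0.890
  outer loop
   vertex 2.4 1.4 5.0
   vertex 5.4 5.6 3.4
   vertex 0.8 2.8 5.8
  endloop
 endfacet
 facet normal 0.656 -0.190 0.730
  outer loop
   vertex 2.4 1.4 5.0
   vertex 5.4 1.0 2.2
   vertex 5.4 5.6 3.4
  endloop
 endfacet
 facet normal -0.543 0.827 -0.144
  outer loop
   vertex 3.8 4.2 1.4
   vertex 0.0 1.6 0.8
   vertex 5.4 5.6 3.4
  endloop
 endfacet
 facet normal 0.025 0.810 -0.587
  outer loop
   vertex 3.8 4.2 1.4
   vertex 5.4 5.6 3.4
   vertex 5.6 4.0 1.2
  endloop
 endfacet
 facet normal 0.134 -0.611 -0.780
  outer loop
   vertex 3.8 3.2 0.2
   vertex 5.4 1.0 2.2
   vertex 0.0 1.6 0.8
  endloop
 endfacet
 facet normal 0.561 -0.295 -0.773
  outer loop
   vertex 3.8 3.2 0.2
   vertex 5.6 4.0 1.2
   vertex 5.4 1.0 2.2
  endloop
 endfacet
 facet normal -0.391 0.707 -0.589
  outer loop
   vertex 3.8 3.2 0.2
   vertex 0.0 1.6 0.8
   vertex 3.8 4.2 1.4
  endloop
 endfacet
 facet normal 0.014 0.768 -0.640
  outer loop
   vertex 3.8 3.2 0.2
   vertex 3.8 4.2 1.4
   vertex 5.6 4.0 1.2
  endloop
 endfacet
 facet normal 0.000 -0.894 -0.447
  outer loop
   vertex 2.8 0.8 2.4
   vertex 0.0 1.6 0.8
   vertex 3.6 0.6 2.8
  endloop
 endfacet
 facet normal -0.354 -0.922 0.158
  outer loop
   vertex 2.8 0.8 2.4
   vertex 2.4 1.4 5.0
   vertex 0.0 1.6 0.8
  endloop
 endfacet
 facet normal -0.317 -0.934 0.167
  outer loop
   vertex 2.8 0.8 2.4
   vertex 3.6 0.6 2.8
   vertex 2.4 1.4 5.0
  endloop
 endfacet
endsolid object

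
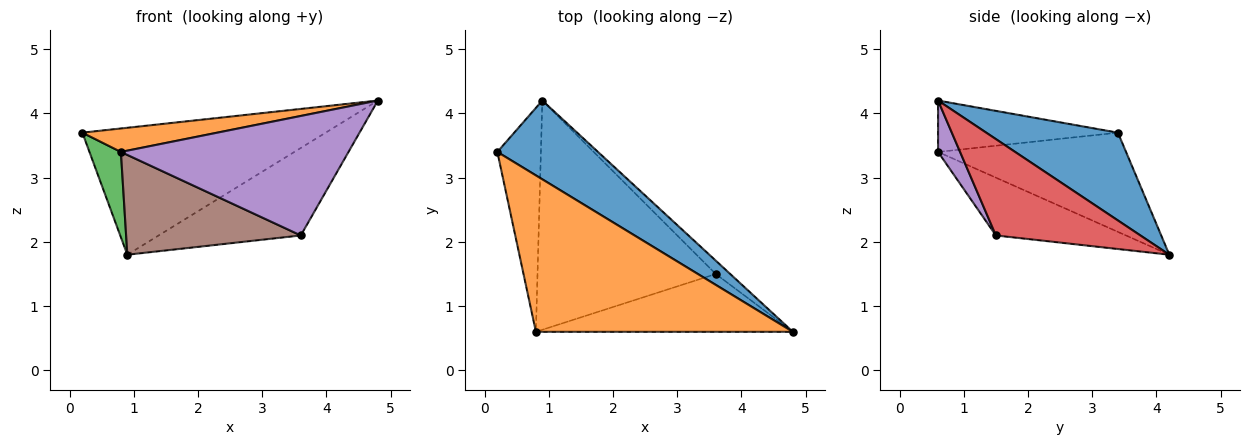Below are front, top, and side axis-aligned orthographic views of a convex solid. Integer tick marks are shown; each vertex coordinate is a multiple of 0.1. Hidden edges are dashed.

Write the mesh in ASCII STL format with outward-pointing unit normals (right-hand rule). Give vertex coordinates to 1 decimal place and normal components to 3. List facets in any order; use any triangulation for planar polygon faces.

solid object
 facet normal 0.418 0.772 0.479
  outer loop
   vertex 0.9 4.2 1.8
   vertex 0.2 3.4 3.7
   vertex 4.8 0.6 4.2
  endloop
 endfacet
 facet normal -0.194 -0.146 0.970
  outer loop
   vertex 0.8 0.6 3.4
   vertex 4.8 0.6 4.2
   vertex 0.2 3.4 3.7
  endloop
 endfacet
 facet normal -0.905 -0.151 -0.397
  outer loop
   vertex 0.8 0.6 3.4
   vertex 0.2 3.4 3.7
   vertex 0.9 4.2 1.8
  endloop
 endfacet
 facet normal 0.709 0.697 -0.106
  outer loop
   vertex 3.6 1.5 2.1
   vertex 0.9 4.2 1.8
   vertex 4.8 0.6 4.2
  endloop
 endfacet
 facet normal 0.087 -0.897 -0.434
  outer loop
   vertex 3.6 1.5 2.1
   vertex 4.8 0.6 4.2
   vertex 0.8 0.6 3.4
  endloop
 endfacet
 facet normal -0.285 -0.383 -0.879
  outer loop
   vertex 3.6 1.5 2.1
   vertex 0.8 0.6 3.4
   vertex 0.9 4.2 1.8
  endloop
 endfacet
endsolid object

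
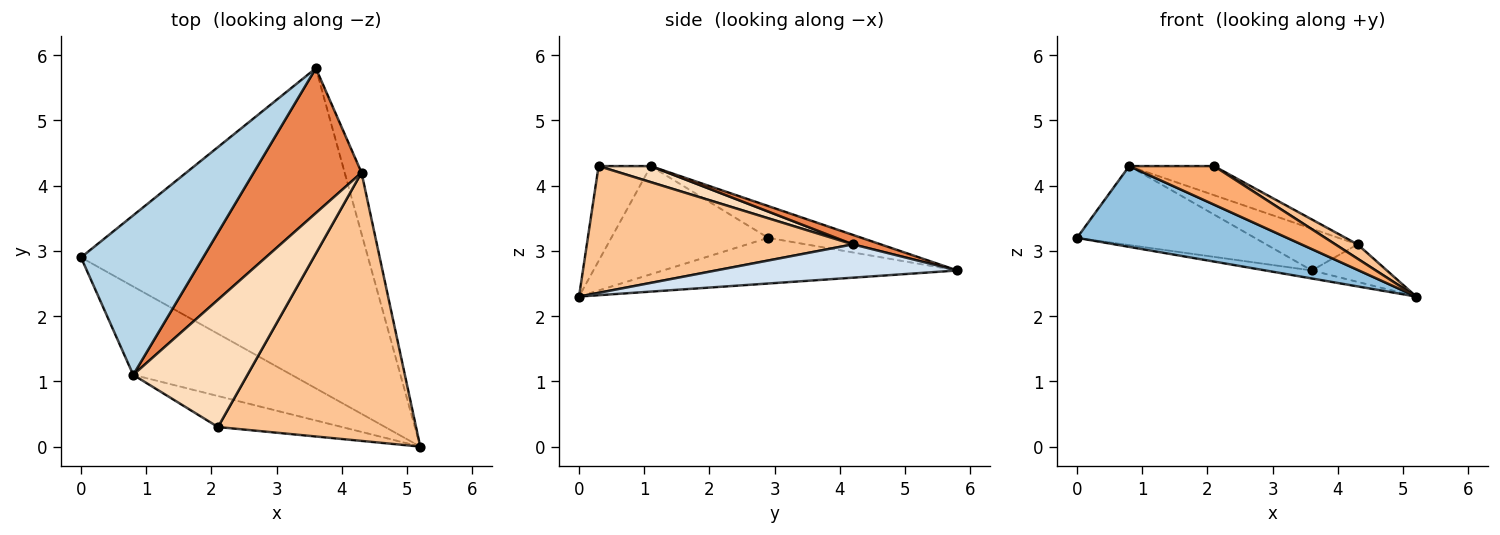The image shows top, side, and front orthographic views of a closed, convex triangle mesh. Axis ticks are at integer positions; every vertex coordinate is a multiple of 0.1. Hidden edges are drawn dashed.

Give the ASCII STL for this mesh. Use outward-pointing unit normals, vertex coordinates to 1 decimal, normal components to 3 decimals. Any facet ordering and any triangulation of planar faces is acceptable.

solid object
 facet normal -0.157 0.025 -0.987
  outer loop
   vertex 3.6 5.8 2.7
   vertex 5.2 0.0 2.3
   vertex 0.0 2.9 3.2
  endloop
 endfacet
 facet normal -0.450 -0.603 -0.659
  outer loop
   vertex 0.8 1.1 4.3
   vertex 0.0 2.9 3.2
   vertex 5.2 0.0 2.3
  endloop
 endfacet
 facet normal -0.227 0.432 0.873
  outer loop
   vertex 0.8 1.1 4.3
   vertex 3.6 5.8 2.7
   vertex 0.0 2.9 3.2
  endloop
 endfacet
 facet normal 0.860 0.267 -0.436
  outer loop
   vertex 4.3 4.2 3.1
   vertex 5.2 0.0 2.3
   vertex 3.6 5.8 2.7
  endloop
 endfacet
 facet normal 0.084 0.276 0.957
  outer loop
   vertex 4.3 4.2 3.1
   vertex 3.6 5.8 2.7
   vertex 0.8 1.1 4.3
  endloop
 endfacet
 facet normal -0.432 -0.703 -0.565
  outer loop
   vertex 2.1 0.3 4.3
   vertex 0.8 1.1 4.3
   vertex 5.2 0.0 2.3
  endloop
 endfacet
 facet normal 0.539 -0.045 0.841
  outer loop
   vertex 2.1 0.3 4.3
   vertex 5.2 0.0 2.3
   vertex 4.3 4.2 3.1
  endloop
 endfacet
 facet normal 0.136 0.221 0.966
  outer loop
   vertex 2.1 0.3 4.3
   vertex 4.3 4.2 3.1
   vertex 0.8 1.1 4.3
  endloop
 endfacet
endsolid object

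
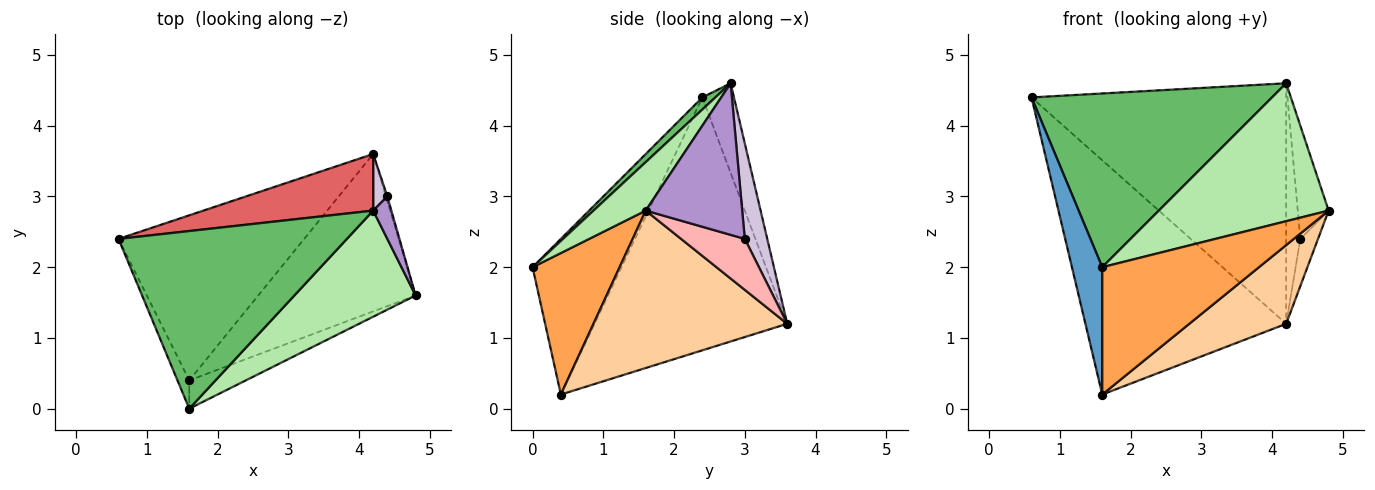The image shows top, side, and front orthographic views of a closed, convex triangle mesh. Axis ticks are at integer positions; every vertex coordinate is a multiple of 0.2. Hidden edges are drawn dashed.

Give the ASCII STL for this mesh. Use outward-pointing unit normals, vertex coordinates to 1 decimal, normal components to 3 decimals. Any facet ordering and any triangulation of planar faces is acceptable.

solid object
 facet normal -0.944 -0.322 -0.072
  outer loop
   vertex 1.6 0.4 0.2
   vertex 1.6 0.0 2.0
   vertex 0.6 2.4 4.4
  endloop
 endfacet
 facet normal -0.617 0.643 -0.453
  outer loop
   vertex 1.6 0.4 0.2
   vertex 0.6 2.4 4.4
   vertex 4.2 3.6 1.2
  endloop
 endfacet
 facet normal 0.477 -0.858 -0.191
  outer loop
   vertex 1.6 0.4 0.2
   vertex 4.8 1.6 2.8
   vertex 1.6 0.0 2.0
  endloop
 endfacet
 facet normal 0.667 -0.333 -0.667
  outer loop
   vertex 1.6 0.4 0.2
   vertex 4.2 3.6 1.2
   vertex 4.8 1.6 2.8
  endloop
 endfacet
 facet normal 0.038 -0.699 0.714
  outer loop
   vertex 4.2 2.8 4.6
   vertex 0.6 2.4 4.4
   vertex 1.6 0.0 2.0
  endloop
 endfacet
 facet normal 0.237 -0.770 0.592
  outer loop
   vertex 4.2 2.8 4.6
   vertex 1.6 0.0 2.0
   vertex 4.8 1.6 2.8
  endloop
 endfacet
 facet normal -0.120 0.966 0.227
  outer loop
   vertex 4.2 2.8 4.6
   vertex 4.2 3.6 1.2
   vertex 0.6 2.4 4.4
  endloop
 endfacet
 facet normal 0.963 0.268 -0.027
  outer loop
   vertex 4.4 3.0 2.4
   vertex 4.8 1.6 2.8
   vertex 4.2 3.6 1.2
  endloop
 endfacet
 facet normal 0.946 0.303 0.114
  outer loop
   vertex 4.4 3.0 2.4
   vertex 4.2 2.8 4.6
   vertex 4.8 1.6 2.8
  endloop
 endfacet
 facet normal 0.840 0.529 0.124
  outer loop
   vertex 4.4 3.0 2.4
   vertex 4.2 3.6 1.2
   vertex 4.2 2.8 4.6
  endloop
 endfacet
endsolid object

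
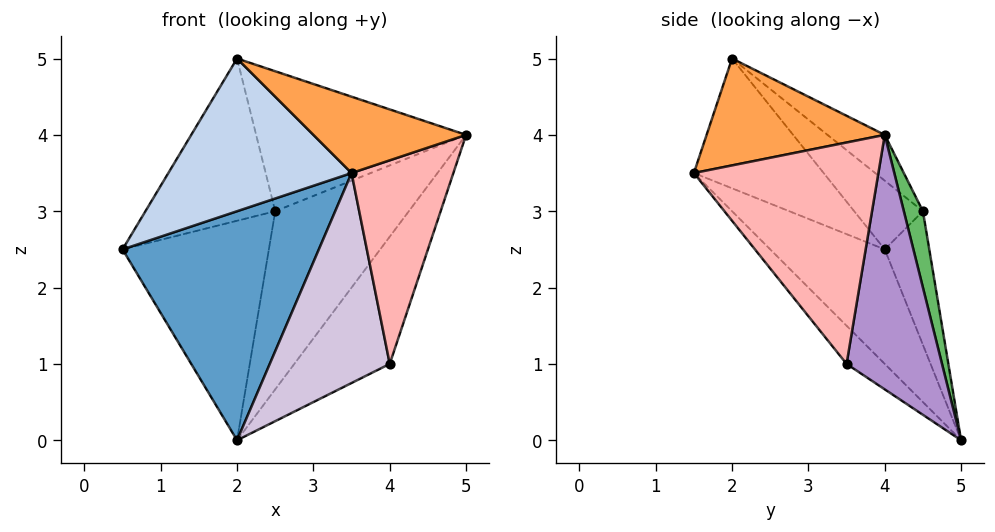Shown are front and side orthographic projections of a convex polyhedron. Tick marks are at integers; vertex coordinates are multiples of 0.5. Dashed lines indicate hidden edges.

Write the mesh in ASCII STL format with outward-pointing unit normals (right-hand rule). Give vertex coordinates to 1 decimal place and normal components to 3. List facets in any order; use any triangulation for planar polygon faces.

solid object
 facet normal -0.423 -0.725 -0.544
  outer loop
   vertex 2.0 5.0 0.0
   vertex 3.5 1.5 3.5
   vertex 0.5 4.0 2.5
  endloop
 endfacet
 facet normal -0.553 -0.780 -0.293
  outer loop
   vertex 2.0 2.0 5.0
   vertex 0.5 4.0 2.5
   vertex 3.5 1.5 3.5
  endloop
 endfacet
 facet normal 0.543 -0.466 0.699
  outer loop
   vertex 2.0 2.0 5.0
   vertex 3.5 1.5 3.5
   vertex 5.0 4.0 4.0
  endloop
 endfacet
 facet normal -0.285 0.937 0.204
  outer loop
   vertex 2.5 4.5 3.0
   vertex 2.0 5.0 0.0
   vertex 0.5 4.0 2.5
  endloop
 endfacet
 facet normal 0.140 0.980 0.140
  outer loop
   vertex 2.5 4.5 3.0
   vertex 5.0 4.0 4.0
   vertex 2.0 5.0 0.0
  endloop
 endfacet
 facet normal -0.333 0.629 0.703
  outer loop
   vertex 2.5 4.5 3.0
   vertex 0.5 4.0 2.5
   vertex 2.0 2.0 5.0
  endloop
 endfacet
 facet normal -0.173 0.636 0.752
  outer loop
   vertex 2.5 4.5 3.0
   vertex 2.0 2.0 5.0
   vertex 5.0 4.0 4.0
  endloop
 endfacet
 facet normal 0.857 -0.473 -0.207
  outer loop
   vertex 4.0 3.5 1.0
   vertex 5.0 4.0 4.0
   vertex 3.5 1.5 3.5
  endloop
 endfacet
 facet normal 0.667 0.667 -0.333
  outer loop
   vertex 4.0 3.5 1.0
   vertex 2.0 5.0 0.0
   vertex 5.0 4.0 4.0
  endloop
 endfacet
 facet normal -0.234 -0.736 -0.635
  outer loop
   vertex 4.0 3.5 1.0
   vertex 3.5 1.5 3.5
   vertex 2.0 5.0 0.0
  endloop
 endfacet
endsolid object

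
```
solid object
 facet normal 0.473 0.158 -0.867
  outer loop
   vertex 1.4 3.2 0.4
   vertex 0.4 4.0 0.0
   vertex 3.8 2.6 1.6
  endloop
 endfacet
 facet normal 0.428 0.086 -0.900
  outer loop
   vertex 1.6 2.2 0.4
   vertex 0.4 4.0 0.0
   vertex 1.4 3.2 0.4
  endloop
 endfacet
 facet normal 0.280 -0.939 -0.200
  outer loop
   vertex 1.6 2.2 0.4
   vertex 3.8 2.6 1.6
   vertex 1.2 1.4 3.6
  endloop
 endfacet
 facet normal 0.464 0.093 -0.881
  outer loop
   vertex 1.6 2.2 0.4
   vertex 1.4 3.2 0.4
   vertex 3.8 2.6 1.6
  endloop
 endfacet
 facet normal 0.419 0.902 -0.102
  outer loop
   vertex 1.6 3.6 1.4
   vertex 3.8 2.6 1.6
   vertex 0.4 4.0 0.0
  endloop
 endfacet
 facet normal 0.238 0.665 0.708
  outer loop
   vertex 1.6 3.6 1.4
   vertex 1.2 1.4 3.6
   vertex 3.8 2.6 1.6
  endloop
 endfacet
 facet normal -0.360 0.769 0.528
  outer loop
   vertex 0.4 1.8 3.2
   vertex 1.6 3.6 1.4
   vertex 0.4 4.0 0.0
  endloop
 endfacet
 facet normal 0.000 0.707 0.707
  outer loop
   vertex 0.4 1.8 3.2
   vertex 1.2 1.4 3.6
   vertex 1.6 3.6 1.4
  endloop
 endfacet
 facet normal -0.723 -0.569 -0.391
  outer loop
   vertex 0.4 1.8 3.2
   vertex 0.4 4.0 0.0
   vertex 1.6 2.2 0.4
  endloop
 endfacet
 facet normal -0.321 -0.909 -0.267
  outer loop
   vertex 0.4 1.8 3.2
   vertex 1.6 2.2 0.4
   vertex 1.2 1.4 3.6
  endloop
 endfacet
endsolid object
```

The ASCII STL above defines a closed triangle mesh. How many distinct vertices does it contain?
7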